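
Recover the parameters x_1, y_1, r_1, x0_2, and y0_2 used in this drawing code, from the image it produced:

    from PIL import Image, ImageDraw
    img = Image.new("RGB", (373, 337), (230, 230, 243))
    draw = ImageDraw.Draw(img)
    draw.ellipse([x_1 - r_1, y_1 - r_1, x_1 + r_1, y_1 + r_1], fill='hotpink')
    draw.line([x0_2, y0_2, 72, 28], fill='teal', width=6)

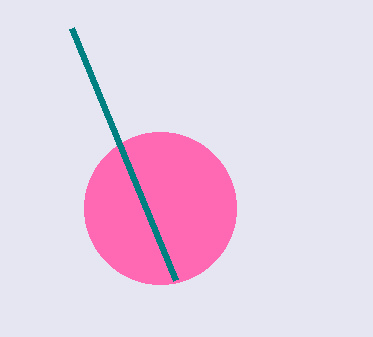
x_1 = 160
y_1 = 208
r_1 = 76
x0_2 = 176
y0_2 = 280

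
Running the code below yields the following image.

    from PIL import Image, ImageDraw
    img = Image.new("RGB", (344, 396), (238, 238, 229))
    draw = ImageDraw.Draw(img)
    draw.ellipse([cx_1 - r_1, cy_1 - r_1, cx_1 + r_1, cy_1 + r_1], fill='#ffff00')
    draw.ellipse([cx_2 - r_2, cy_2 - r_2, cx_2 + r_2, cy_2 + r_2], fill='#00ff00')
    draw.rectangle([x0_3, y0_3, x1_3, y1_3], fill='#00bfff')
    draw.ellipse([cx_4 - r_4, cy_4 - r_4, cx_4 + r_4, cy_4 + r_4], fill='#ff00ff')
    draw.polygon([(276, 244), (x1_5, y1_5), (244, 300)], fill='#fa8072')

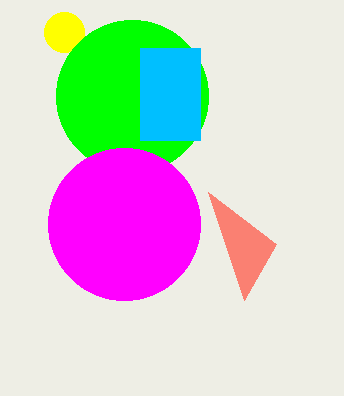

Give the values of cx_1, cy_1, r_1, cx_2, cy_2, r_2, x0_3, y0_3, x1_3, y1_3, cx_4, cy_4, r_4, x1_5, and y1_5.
cx_1 = 64
cy_1 = 32
r_1 = 20
cx_2 = 132
cy_2 = 96
r_2 = 76
x0_3 = 140
y0_3 = 48
x1_3 = 200
y1_3 = 140
cx_4 = 124
cy_4 = 224
r_4 = 76
x1_5 = 208
y1_5 = 192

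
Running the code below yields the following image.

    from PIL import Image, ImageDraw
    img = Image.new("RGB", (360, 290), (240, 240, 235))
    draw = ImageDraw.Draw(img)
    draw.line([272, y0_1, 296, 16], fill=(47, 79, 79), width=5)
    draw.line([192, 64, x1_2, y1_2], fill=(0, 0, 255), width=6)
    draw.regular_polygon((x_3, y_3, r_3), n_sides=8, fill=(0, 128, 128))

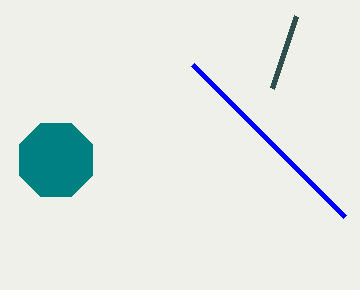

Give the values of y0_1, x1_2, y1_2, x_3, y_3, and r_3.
y0_1 = 88; x1_2 = 344; y1_2 = 216; x_3 = 56; y_3 = 160; r_3 = 40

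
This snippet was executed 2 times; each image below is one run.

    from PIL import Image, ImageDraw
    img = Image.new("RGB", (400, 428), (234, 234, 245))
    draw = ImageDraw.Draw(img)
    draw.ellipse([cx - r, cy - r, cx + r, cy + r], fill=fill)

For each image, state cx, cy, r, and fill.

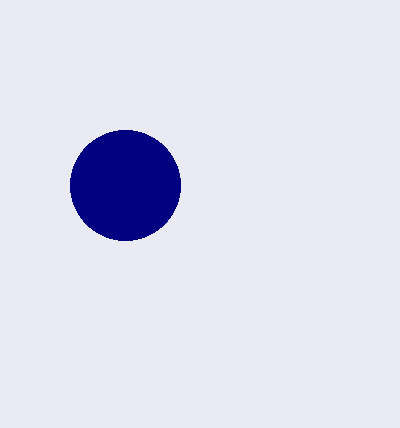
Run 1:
cx = 125; cy = 185; r = 55; fill = 'navy'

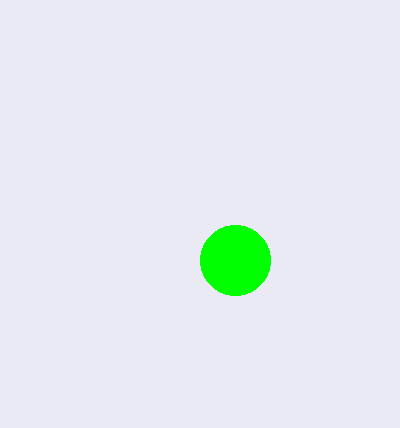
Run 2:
cx = 235, cy = 260, r = 35, fill = 'lime'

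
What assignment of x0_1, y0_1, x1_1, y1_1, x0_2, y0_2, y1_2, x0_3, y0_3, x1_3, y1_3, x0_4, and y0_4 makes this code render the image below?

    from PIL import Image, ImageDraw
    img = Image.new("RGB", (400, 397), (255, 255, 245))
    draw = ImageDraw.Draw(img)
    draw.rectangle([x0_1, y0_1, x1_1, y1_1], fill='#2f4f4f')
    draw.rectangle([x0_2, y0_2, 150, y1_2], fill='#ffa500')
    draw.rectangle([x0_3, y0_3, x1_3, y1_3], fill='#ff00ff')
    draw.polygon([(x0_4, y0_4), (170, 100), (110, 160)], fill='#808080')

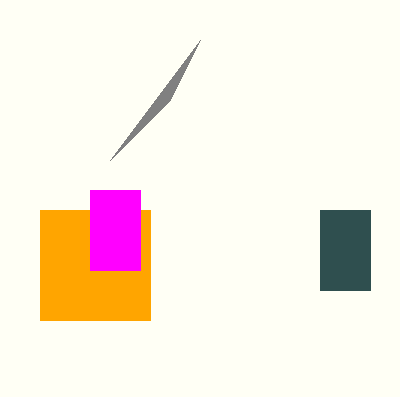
x0_1 = 320; y0_1 = 210; x1_1 = 370; y1_1 = 290; x0_2 = 40; y0_2 = 210; y1_2 = 320; x0_3 = 90; y0_3 = 190; x1_3 = 140; y1_3 = 270; x0_4 = 200; y0_4 = 40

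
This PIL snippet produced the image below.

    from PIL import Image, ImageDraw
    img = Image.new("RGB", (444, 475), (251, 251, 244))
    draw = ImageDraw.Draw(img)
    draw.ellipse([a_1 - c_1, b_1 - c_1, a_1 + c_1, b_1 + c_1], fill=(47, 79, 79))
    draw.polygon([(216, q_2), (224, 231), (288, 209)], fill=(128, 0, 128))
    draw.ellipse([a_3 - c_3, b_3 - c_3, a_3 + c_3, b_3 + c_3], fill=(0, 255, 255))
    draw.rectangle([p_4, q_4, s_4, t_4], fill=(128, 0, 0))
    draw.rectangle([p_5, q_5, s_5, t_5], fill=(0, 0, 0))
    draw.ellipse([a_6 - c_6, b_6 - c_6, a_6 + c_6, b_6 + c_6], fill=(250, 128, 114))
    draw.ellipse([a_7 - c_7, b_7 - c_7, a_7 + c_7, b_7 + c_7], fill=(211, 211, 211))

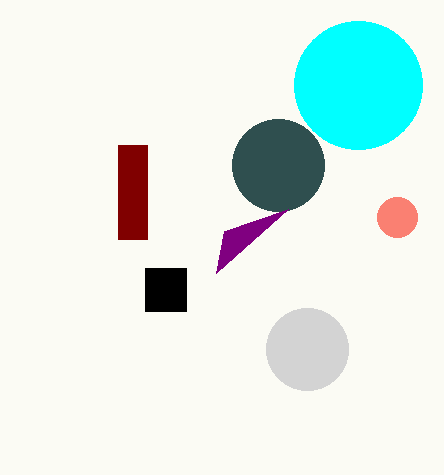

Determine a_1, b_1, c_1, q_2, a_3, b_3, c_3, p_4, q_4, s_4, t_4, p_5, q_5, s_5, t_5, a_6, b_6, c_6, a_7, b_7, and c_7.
a_1 = 278; b_1 = 165; c_1 = 46; q_2 = 273; a_3 = 358; b_3 = 85; c_3 = 64; p_4 = 118; q_4 = 145; s_4 = 147; t_4 = 239; p_5 = 145; q_5 = 268; s_5 = 186; t_5 = 311; a_6 = 397; b_6 = 217; c_6 = 20; a_7 = 307; b_7 = 349; c_7 = 41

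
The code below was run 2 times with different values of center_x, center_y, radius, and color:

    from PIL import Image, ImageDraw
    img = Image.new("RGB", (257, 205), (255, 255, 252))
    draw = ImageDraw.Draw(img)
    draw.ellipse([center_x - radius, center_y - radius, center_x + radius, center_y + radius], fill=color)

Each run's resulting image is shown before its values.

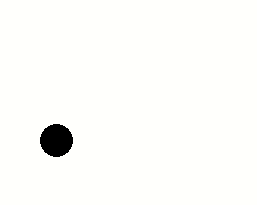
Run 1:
center_x = 56
center_y = 140
radius = 16
color = 'black'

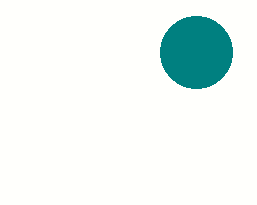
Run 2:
center_x = 196; center_y = 52; radius = 36; color = 'teal'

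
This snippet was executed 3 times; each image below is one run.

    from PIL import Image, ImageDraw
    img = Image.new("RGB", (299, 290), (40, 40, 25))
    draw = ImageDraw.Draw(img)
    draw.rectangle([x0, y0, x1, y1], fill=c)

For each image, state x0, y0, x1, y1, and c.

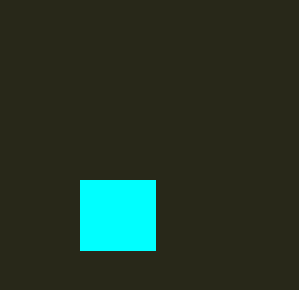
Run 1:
x0 = 80; y0 = 180; x1 = 155; y1 = 250; c = 'cyan'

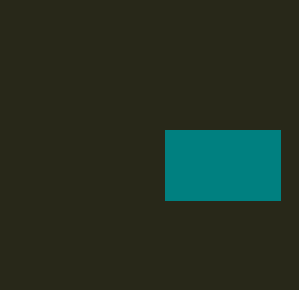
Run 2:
x0 = 165
y0 = 130
x1 = 280
y1 = 200
c = 'teal'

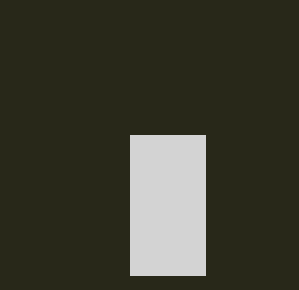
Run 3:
x0 = 130
y0 = 135
x1 = 205
y1 = 275
c = 'lightgray'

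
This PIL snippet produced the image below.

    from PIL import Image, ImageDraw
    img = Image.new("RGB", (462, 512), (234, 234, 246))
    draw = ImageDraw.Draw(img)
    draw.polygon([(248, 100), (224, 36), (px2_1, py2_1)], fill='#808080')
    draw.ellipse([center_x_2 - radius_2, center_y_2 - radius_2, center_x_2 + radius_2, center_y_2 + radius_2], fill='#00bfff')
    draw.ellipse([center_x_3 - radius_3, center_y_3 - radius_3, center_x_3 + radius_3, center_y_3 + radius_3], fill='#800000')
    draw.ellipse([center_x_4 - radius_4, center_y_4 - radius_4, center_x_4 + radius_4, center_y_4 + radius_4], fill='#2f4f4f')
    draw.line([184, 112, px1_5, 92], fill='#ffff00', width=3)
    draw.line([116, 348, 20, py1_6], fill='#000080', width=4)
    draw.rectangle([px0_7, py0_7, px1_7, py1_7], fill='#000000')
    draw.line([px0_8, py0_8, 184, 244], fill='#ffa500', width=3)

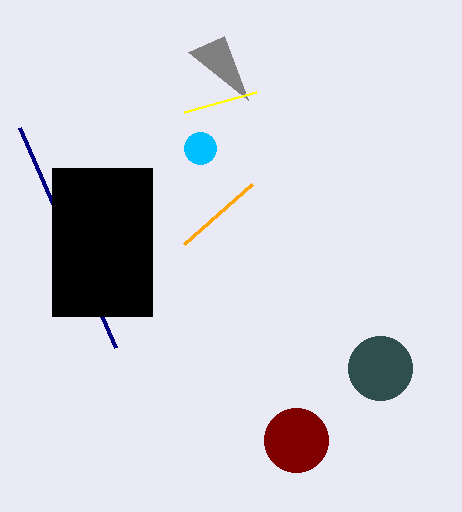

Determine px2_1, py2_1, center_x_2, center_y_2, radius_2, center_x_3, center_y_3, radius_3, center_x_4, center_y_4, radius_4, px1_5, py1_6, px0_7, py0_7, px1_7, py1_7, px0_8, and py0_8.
px2_1 = 188; py2_1 = 52; center_x_2 = 200; center_y_2 = 148; radius_2 = 16; center_x_3 = 296; center_y_3 = 440; radius_3 = 32; center_x_4 = 380; center_y_4 = 368; radius_4 = 32; px1_5 = 256; py1_6 = 128; px0_7 = 52; py0_7 = 168; px1_7 = 152; py1_7 = 316; px0_8 = 252; py0_8 = 184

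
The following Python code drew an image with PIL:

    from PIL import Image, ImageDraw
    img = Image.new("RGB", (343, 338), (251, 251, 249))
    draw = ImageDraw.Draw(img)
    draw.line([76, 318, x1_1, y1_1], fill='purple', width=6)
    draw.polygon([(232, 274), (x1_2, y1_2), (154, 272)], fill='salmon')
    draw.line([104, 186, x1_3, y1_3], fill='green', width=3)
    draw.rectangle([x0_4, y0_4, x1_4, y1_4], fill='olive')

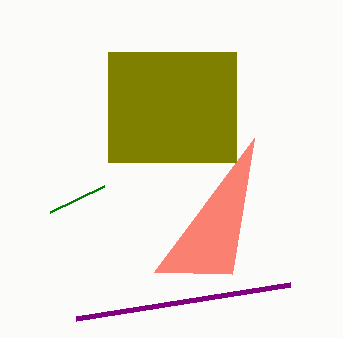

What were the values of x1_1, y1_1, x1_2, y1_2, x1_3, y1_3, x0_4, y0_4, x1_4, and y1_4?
x1_1 = 290
y1_1 = 284
x1_2 = 254
y1_2 = 138
x1_3 = 50
y1_3 = 212
x0_4 = 108
y0_4 = 52
x1_4 = 236
y1_4 = 162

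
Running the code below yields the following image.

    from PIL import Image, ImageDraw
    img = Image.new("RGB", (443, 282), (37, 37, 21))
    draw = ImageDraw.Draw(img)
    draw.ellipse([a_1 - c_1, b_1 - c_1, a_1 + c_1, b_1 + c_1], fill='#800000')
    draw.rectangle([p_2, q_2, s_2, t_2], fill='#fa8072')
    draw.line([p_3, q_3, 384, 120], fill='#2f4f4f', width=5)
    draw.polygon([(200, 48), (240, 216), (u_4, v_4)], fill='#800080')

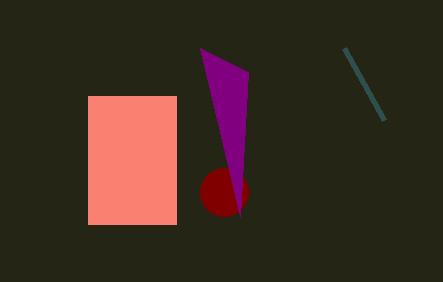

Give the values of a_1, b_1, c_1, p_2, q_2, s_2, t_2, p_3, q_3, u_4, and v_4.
a_1 = 224; b_1 = 192; c_1 = 24; p_2 = 88; q_2 = 96; s_2 = 176; t_2 = 224; p_3 = 344; q_3 = 48; u_4 = 248; v_4 = 72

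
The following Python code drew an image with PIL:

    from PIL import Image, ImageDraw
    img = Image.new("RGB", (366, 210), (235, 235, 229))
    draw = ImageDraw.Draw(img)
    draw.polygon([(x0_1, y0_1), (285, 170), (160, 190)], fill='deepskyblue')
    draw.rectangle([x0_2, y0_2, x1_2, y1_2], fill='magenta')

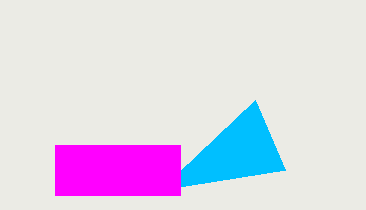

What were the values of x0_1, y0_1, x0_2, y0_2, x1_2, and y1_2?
x0_1 = 255; y0_1 = 100; x0_2 = 55; y0_2 = 145; x1_2 = 180; y1_2 = 195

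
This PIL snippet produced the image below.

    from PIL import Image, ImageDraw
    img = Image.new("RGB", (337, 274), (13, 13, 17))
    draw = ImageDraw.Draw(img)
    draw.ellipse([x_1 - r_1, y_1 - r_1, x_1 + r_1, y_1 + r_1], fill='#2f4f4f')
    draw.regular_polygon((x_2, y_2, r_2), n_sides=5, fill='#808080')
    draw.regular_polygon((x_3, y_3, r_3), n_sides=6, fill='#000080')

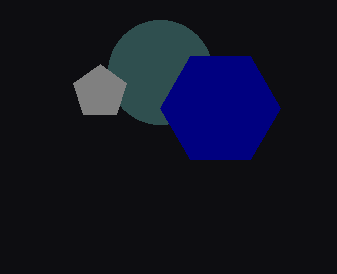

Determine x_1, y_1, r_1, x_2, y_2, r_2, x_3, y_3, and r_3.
x_1 = 160
y_1 = 72
r_1 = 52
x_2 = 100
y_2 = 92
r_2 = 28
x_3 = 220
y_3 = 108
r_3 = 60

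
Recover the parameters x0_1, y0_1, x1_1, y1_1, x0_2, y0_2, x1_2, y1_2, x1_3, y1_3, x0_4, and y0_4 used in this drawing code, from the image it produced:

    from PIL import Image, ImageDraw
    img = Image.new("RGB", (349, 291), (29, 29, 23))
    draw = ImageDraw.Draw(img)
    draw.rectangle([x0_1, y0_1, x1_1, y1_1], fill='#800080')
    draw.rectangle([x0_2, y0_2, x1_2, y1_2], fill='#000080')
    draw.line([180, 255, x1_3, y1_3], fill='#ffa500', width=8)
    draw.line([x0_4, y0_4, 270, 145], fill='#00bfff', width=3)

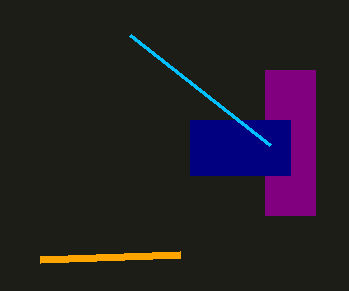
x0_1 = 265
y0_1 = 70
x1_1 = 315
y1_1 = 215
x0_2 = 190
y0_2 = 120
x1_2 = 290
y1_2 = 175
x1_3 = 40
y1_3 = 260
x0_4 = 130
y0_4 = 35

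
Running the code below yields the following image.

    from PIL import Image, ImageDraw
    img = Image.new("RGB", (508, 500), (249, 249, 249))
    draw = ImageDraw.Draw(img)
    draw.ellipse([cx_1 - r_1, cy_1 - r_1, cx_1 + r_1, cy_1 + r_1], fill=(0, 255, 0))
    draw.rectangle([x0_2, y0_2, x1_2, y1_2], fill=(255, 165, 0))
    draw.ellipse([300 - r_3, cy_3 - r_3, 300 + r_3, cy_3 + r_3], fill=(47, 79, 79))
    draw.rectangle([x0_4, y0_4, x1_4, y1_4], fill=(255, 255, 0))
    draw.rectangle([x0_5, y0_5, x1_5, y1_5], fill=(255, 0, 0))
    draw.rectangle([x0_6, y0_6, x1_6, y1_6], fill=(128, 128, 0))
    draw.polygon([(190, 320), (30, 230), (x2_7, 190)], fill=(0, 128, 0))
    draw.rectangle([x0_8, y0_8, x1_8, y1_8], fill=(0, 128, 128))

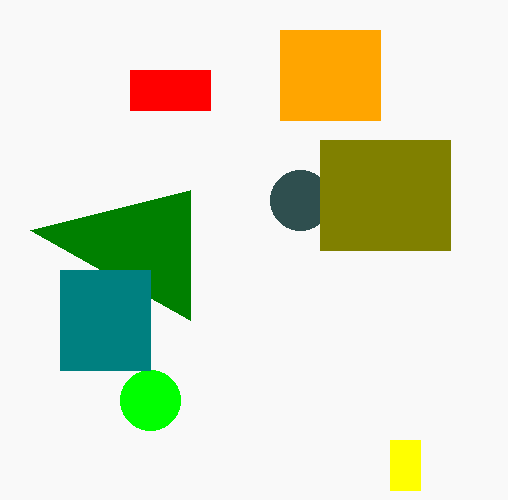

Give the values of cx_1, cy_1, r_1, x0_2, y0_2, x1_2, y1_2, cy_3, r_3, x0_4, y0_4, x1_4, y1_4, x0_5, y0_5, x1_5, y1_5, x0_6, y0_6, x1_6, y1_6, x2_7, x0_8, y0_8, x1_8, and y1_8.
cx_1 = 150; cy_1 = 400; r_1 = 30; x0_2 = 280; y0_2 = 30; x1_2 = 380; y1_2 = 120; cy_3 = 200; r_3 = 30; x0_4 = 390; y0_4 = 440; x1_4 = 420; y1_4 = 490; x0_5 = 130; y0_5 = 70; x1_5 = 210; y1_5 = 110; x0_6 = 320; y0_6 = 140; x1_6 = 450; y1_6 = 250; x2_7 = 190; x0_8 = 60; y0_8 = 270; x1_8 = 150; y1_8 = 370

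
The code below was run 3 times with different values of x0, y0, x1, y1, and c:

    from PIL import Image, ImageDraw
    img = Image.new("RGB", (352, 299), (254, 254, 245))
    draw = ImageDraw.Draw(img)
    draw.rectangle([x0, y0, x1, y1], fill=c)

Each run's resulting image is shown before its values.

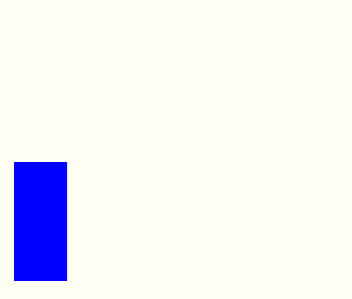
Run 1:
x0 = 14; y0 = 162; x1 = 66; y1 = 280; c = 'blue'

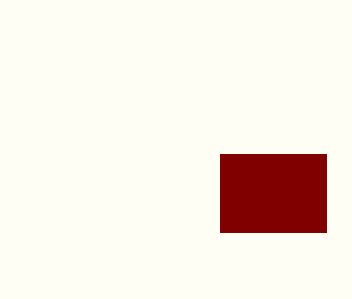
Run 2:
x0 = 220
y0 = 154
x1 = 326
y1 = 232
c = 'maroon'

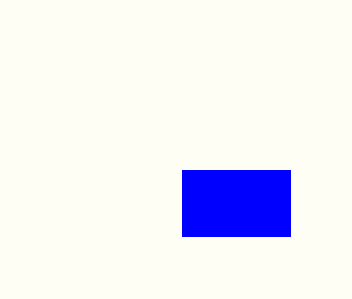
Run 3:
x0 = 182
y0 = 170
x1 = 290
y1 = 236
c = 'blue'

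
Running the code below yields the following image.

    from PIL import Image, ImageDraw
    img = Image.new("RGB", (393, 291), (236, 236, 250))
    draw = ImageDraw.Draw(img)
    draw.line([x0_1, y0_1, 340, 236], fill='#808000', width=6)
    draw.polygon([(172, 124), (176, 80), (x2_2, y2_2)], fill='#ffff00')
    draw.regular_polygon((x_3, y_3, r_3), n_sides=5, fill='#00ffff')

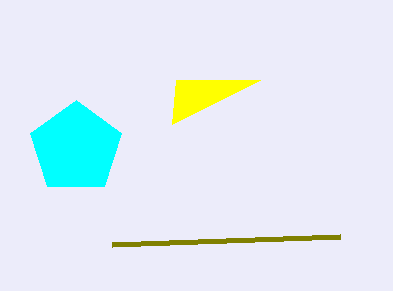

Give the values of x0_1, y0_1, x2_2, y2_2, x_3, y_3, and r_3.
x0_1 = 112; y0_1 = 244; x2_2 = 260; y2_2 = 80; x_3 = 76; y_3 = 148; r_3 = 48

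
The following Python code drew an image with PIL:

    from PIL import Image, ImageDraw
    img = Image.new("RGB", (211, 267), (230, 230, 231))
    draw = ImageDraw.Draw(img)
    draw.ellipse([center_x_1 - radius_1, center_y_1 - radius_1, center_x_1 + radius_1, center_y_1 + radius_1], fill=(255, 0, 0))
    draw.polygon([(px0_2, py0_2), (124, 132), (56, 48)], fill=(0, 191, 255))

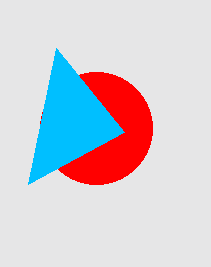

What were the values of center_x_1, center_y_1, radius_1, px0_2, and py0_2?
center_x_1 = 96, center_y_1 = 128, radius_1 = 56, px0_2 = 28, py0_2 = 184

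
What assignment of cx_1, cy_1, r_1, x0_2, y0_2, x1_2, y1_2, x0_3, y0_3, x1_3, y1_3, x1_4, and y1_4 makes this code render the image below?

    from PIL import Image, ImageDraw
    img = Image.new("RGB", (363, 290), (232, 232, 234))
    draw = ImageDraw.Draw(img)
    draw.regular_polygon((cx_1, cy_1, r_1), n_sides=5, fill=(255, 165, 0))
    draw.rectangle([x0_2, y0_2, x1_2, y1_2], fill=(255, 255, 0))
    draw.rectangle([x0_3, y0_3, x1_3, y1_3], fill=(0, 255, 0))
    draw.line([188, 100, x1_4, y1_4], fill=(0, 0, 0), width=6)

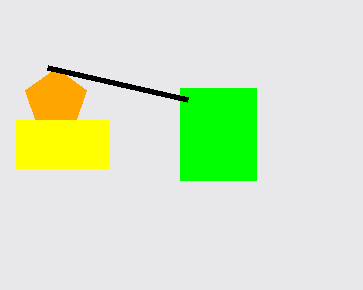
cx_1 = 56; cy_1 = 100; r_1 = 32; x0_2 = 16; y0_2 = 120; x1_2 = 108; y1_2 = 168; x0_3 = 180; y0_3 = 88; x1_3 = 256; y1_3 = 180; x1_4 = 48; y1_4 = 68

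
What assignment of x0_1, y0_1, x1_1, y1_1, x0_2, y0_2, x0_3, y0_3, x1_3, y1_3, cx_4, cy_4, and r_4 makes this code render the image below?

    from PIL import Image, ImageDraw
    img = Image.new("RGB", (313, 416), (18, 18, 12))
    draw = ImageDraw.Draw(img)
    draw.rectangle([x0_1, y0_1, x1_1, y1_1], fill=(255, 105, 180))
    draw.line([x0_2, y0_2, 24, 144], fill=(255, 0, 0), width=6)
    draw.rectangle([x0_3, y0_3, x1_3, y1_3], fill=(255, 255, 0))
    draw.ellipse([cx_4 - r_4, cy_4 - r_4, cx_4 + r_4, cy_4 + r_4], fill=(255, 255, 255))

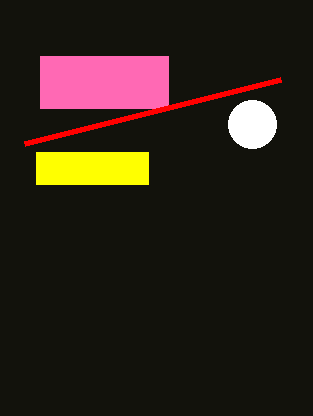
x0_1 = 40; y0_1 = 56; x1_1 = 168; y1_1 = 108; x0_2 = 280; y0_2 = 80; x0_3 = 36; y0_3 = 152; x1_3 = 148; y1_3 = 184; cx_4 = 252; cy_4 = 124; r_4 = 24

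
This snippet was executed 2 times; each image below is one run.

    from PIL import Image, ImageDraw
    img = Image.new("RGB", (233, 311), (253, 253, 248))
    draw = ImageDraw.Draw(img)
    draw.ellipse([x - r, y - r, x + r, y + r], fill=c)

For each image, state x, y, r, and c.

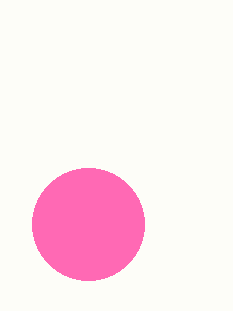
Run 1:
x = 88, y = 224, r = 56, c = 'hotpink'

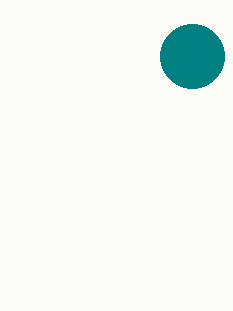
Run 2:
x = 192, y = 56, r = 32, c = 'teal'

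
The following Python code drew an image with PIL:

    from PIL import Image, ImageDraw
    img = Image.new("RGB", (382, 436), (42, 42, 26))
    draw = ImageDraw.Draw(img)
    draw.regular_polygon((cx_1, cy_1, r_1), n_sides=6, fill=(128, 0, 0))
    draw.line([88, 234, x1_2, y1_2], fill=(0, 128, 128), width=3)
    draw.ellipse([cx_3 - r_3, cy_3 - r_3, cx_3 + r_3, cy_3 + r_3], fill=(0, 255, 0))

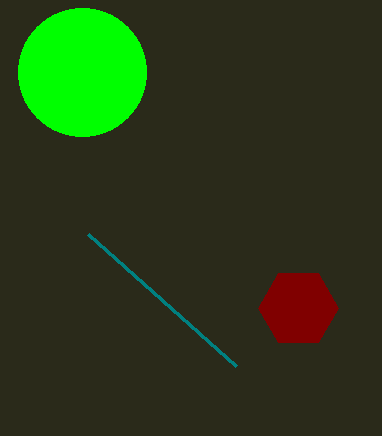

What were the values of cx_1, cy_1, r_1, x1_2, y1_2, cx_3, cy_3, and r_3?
cx_1 = 298; cy_1 = 308; r_1 = 40; x1_2 = 236; y1_2 = 366; cx_3 = 82; cy_3 = 72; r_3 = 64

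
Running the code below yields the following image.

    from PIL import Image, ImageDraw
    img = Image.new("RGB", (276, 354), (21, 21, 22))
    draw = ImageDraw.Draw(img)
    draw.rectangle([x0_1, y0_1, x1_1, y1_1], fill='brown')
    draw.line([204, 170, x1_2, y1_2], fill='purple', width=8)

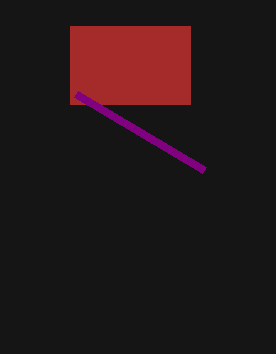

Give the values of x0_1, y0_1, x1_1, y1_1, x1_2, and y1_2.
x0_1 = 70
y0_1 = 26
x1_1 = 190
y1_1 = 104
x1_2 = 76
y1_2 = 94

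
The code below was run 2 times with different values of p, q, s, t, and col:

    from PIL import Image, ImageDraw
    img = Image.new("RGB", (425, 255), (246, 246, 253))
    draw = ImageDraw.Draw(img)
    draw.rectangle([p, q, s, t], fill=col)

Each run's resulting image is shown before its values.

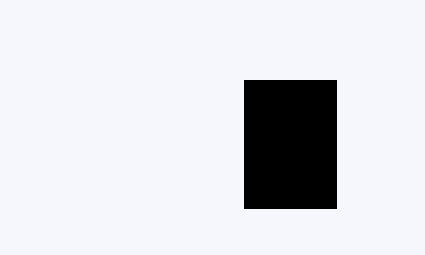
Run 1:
p = 244; q = 80; s = 336; t = 208; col = 'black'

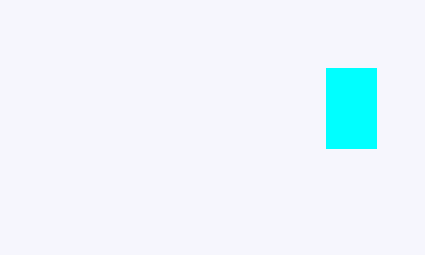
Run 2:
p = 326; q = 68; s = 376; t = 148; col = 'cyan'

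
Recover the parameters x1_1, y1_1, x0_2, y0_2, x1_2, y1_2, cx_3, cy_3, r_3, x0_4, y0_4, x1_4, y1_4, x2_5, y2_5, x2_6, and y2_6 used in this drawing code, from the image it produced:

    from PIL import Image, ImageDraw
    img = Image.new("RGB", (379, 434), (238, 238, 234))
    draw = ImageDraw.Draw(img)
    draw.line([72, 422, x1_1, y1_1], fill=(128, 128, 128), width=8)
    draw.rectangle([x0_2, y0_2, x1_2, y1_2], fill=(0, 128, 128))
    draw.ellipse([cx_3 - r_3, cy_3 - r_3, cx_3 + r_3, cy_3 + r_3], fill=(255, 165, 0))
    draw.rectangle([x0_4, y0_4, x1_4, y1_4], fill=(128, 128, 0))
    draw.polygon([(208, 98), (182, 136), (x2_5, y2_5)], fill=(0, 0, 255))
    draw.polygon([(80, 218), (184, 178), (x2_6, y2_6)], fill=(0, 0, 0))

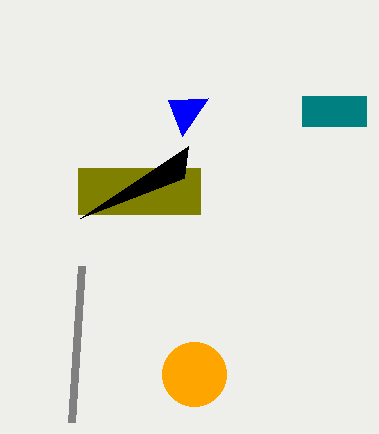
x1_1 = 82
y1_1 = 266
x0_2 = 302
y0_2 = 96
x1_2 = 366
y1_2 = 126
cx_3 = 194
cy_3 = 374
r_3 = 32
x0_4 = 78
y0_4 = 168
x1_4 = 200
y1_4 = 214
x2_5 = 168
y2_5 = 100
x2_6 = 188
y2_6 = 146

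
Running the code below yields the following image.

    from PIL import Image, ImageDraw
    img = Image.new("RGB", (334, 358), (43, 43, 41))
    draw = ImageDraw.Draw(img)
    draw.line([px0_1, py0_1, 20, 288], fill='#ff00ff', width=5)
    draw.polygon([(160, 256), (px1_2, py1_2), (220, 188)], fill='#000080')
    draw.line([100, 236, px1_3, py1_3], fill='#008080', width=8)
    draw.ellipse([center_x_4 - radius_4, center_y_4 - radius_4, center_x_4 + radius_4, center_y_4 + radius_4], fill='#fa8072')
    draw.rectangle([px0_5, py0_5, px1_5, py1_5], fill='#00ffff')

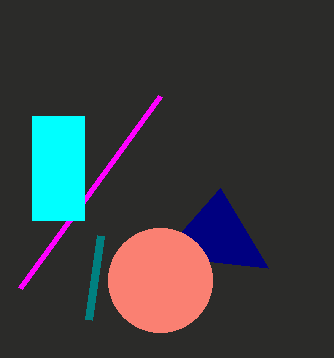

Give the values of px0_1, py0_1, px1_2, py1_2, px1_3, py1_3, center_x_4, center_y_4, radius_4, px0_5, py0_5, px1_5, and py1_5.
px0_1 = 160; py0_1 = 96; px1_2 = 268; py1_2 = 268; px1_3 = 88; py1_3 = 320; center_x_4 = 160; center_y_4 = 280; radius_4 = 52; px0_5 = 32; py0_5 = 116; px1_5 = 84; py1_5 = 220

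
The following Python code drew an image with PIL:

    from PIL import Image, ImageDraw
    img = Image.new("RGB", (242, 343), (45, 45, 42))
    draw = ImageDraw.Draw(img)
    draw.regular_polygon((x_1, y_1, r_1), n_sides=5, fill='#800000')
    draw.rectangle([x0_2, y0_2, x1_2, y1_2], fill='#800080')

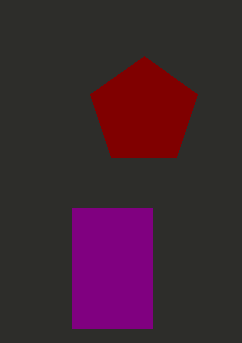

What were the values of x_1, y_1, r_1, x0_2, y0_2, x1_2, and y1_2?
x_1 = 144, y_1 = 112, r_1 = 56, x0_2 = 72, y0_2 = 208, x1_2 = 152, y1_2 = 328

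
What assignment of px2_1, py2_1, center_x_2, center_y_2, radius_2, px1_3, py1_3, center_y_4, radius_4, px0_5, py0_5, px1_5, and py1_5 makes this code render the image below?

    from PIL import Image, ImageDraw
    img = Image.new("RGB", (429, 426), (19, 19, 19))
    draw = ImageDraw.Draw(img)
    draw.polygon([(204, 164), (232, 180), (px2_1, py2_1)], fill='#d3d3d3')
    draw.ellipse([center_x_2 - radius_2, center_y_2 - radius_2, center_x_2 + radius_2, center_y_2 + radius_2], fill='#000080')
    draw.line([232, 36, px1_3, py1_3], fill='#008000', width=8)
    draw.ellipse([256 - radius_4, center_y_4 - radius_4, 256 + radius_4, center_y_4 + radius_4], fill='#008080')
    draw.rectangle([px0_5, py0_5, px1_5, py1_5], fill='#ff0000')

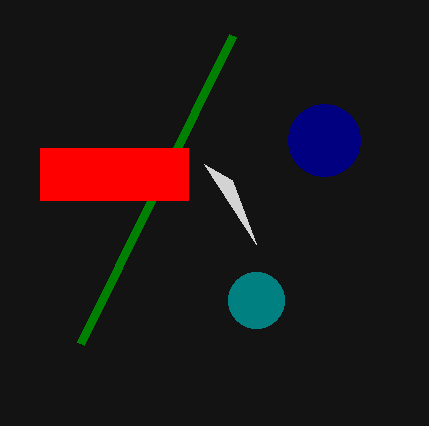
px2_1 = 256
py2_1 = 244
center_x_2 = 324
center_y_2 = 140
radius_2 = 36
px1_3 = 80
py1_3 = 344
center_y_4 = 300
radius_4 = 28
px0_5 = 40
py0_5 = 148
px1_5 = 188
py1_5 = 200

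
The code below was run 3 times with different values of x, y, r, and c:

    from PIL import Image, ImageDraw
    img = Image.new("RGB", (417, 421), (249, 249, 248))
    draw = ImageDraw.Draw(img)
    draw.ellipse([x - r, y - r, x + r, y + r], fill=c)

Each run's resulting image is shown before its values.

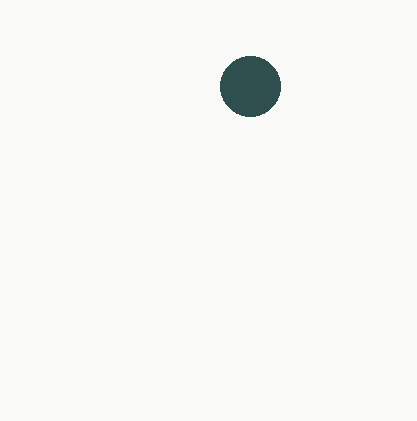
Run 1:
x = 250
y = 86
r = 30
c = 'darkslategray'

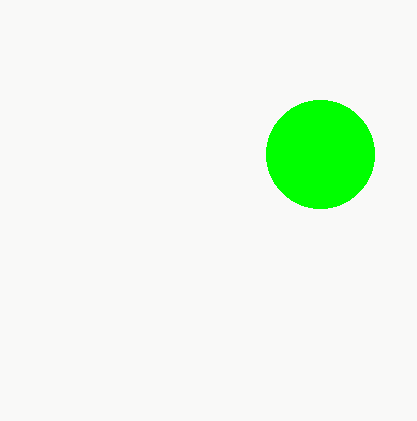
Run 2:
x = 320, y = 154, r = 54, c = 'lime'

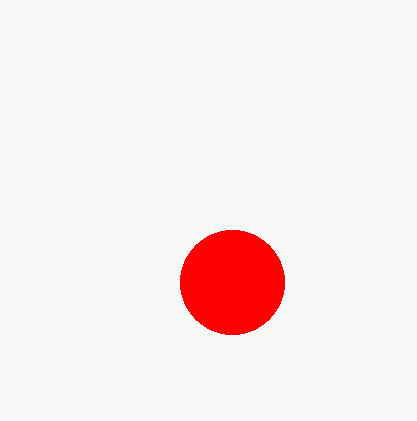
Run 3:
x = 232
y = 282
r = 52
c = 'red'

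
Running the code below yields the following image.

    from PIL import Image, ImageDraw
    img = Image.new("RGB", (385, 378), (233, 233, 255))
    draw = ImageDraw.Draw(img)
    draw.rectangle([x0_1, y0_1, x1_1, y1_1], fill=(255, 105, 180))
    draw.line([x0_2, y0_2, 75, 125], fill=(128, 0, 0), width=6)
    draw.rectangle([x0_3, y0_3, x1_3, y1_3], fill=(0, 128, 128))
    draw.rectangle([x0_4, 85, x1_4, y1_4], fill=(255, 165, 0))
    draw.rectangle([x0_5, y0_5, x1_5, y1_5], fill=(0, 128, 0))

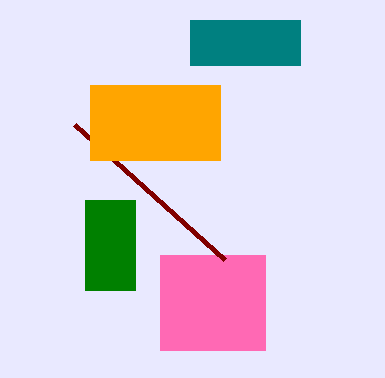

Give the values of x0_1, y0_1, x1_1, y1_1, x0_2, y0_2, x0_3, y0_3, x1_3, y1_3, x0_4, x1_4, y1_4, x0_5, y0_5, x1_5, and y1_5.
x0_1 = 160; y0_1 = 255; x1_1 = 265; y1_1 = 350; x0_2 = 225; y0_2 = 260; x0_3 = 190; y0_3 = 20; x1_3 = 300; y1_3 = 65; x0_4 = 90; x1_4 = 220; y1_4 = 160; x0_5 = 85; y0_5 = 200; x1_5 = 135; y1_5 = 290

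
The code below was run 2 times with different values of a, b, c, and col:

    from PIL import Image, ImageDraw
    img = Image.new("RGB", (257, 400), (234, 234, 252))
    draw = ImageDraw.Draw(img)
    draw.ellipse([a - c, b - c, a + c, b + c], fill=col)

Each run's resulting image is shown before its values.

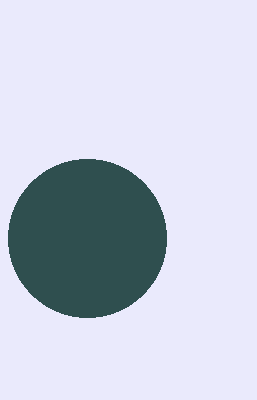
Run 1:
a = 87, b = 238, c = 79, col = 'darkslategray'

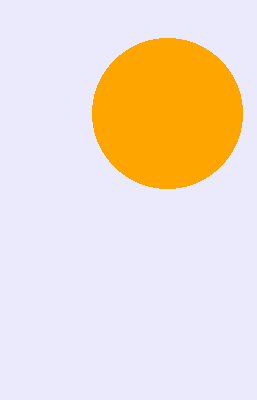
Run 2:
a = 167; b = 113; c = 75; col = 'orange'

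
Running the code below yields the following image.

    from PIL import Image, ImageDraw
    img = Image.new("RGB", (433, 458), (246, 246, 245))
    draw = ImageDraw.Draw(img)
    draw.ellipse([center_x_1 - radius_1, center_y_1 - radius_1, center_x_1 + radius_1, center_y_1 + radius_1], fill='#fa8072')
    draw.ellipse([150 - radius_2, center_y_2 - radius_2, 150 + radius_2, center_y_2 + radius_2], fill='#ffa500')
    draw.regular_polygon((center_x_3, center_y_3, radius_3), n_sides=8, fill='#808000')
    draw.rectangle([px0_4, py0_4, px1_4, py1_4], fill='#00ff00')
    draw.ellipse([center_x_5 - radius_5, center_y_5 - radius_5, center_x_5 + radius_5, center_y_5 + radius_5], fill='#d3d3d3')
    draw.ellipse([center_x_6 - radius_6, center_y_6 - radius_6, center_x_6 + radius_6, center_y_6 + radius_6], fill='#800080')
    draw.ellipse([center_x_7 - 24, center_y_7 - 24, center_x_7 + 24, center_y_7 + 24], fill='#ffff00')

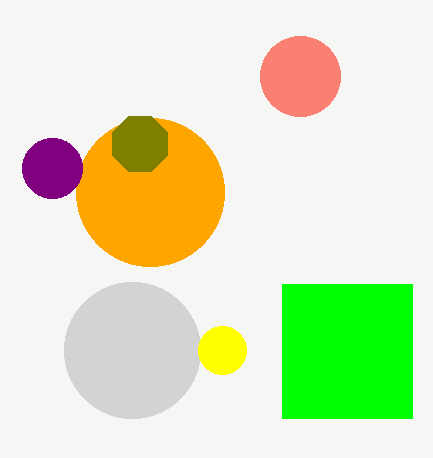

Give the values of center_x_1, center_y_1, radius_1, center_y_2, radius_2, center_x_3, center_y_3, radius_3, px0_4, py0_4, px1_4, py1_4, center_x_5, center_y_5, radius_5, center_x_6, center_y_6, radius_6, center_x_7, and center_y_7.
center_x_1 = 300; center_y_1 = 76; radius_1 = 40; center_y_2 = 192; radius_2 = 74; center_x_3 = 140; center_y_3 = 144; radius_3 = 30; px0_4 = 282; py0_4 = 284; px1_4 = 412; py1_4 = 418; center_x_5 = 132; center_y_5 = 350; radius_5 = 68; center_x_6 = 52; center_y_6 = 168; radius_6 = 30; center_x_7 = 222; center_y_7 = 350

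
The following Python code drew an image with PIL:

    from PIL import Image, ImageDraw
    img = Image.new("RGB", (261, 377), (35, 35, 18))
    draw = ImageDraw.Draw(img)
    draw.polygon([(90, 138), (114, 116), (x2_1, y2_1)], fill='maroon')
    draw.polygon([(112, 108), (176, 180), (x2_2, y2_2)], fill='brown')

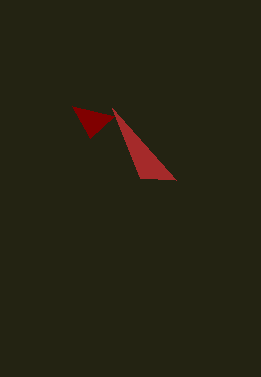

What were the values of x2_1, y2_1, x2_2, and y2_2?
x2_1 = 72
y2_1 = 106
x2_2 = 140
y2_2 = 178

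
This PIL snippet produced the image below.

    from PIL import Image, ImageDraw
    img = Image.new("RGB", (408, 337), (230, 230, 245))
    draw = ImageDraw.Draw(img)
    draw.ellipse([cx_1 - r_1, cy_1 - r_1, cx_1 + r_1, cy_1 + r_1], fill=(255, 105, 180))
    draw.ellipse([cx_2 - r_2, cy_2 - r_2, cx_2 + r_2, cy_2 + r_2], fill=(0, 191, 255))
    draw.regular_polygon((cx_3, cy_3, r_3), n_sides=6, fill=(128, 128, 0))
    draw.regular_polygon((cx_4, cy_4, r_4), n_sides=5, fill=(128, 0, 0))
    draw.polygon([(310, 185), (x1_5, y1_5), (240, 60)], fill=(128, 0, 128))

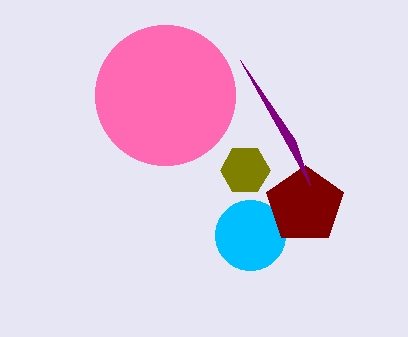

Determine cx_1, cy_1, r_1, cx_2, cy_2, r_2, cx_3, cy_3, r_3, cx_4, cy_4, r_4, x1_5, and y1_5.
cx_1 = 165; cy_1 = 95; r_1 = 70; cx_2 = 250; cy_2 = 235; r_2 = 35; cx_3 = 245; cy_3 = 170; r_3 = 25; cx_4 = 305; cy_4 = 205; r_4 = 40; x1_5 = 295; y1_5 = 140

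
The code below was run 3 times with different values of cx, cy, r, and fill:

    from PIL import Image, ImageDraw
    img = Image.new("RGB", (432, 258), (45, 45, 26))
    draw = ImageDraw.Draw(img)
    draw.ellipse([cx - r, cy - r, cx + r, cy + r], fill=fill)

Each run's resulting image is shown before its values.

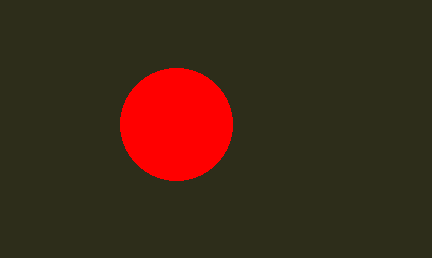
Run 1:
cx = 176
cy = 124
r = 56
fill = 'red'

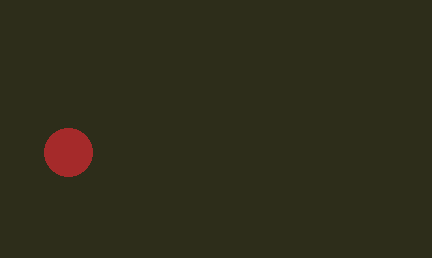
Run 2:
cx = 68
cy = 152
r = 24
fill = 'brown'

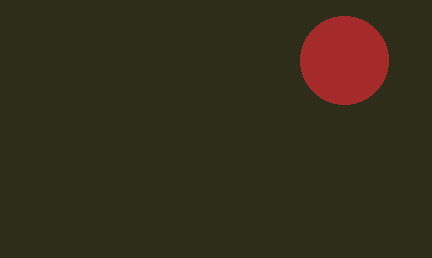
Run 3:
cx = 344, cy = 60, r = 44, fill = 'brown'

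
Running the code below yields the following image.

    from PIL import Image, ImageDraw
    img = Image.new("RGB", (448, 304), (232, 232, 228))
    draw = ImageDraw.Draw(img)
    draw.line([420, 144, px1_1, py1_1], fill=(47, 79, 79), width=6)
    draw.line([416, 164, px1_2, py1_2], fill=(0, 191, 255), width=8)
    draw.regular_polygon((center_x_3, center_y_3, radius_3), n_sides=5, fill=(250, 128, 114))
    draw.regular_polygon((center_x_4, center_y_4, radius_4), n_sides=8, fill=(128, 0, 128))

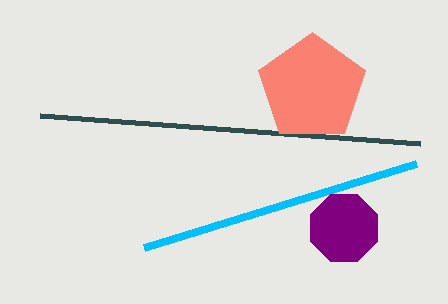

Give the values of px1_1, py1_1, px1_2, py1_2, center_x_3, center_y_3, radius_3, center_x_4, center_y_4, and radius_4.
px1_1 = 40, py1_1 = 116, px1_2 = 144, py1_2 = 248, center_x_3 = 312, center_y_3 = 88, radius_3 = 56, center_x_4 = 344, center_y_4 = 228, radius_4 = 36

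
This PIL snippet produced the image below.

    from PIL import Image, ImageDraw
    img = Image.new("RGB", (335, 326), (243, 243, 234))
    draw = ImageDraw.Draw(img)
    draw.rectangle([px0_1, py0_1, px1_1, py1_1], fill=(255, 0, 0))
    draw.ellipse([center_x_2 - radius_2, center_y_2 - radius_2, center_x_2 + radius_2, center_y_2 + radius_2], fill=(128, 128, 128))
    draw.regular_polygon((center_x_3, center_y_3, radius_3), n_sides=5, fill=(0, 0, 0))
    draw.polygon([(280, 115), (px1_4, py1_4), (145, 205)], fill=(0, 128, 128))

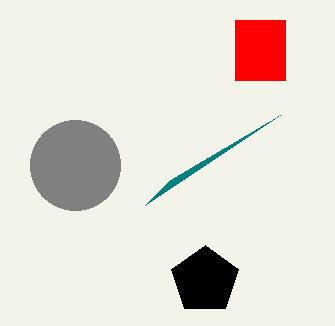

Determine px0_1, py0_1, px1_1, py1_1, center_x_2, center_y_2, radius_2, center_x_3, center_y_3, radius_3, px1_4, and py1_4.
px0_1 = 235; py0_1 = 20; px1_1 = 285; py1_1 = 80; center_x_2 = 75; center_y_2 = 165; radius_2 = 45; center_x_3 = 205; center_y_3 = 280; radius_3 = 35; px1_4 = 170; py1_4 = 180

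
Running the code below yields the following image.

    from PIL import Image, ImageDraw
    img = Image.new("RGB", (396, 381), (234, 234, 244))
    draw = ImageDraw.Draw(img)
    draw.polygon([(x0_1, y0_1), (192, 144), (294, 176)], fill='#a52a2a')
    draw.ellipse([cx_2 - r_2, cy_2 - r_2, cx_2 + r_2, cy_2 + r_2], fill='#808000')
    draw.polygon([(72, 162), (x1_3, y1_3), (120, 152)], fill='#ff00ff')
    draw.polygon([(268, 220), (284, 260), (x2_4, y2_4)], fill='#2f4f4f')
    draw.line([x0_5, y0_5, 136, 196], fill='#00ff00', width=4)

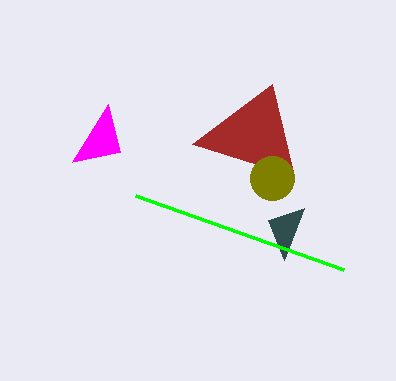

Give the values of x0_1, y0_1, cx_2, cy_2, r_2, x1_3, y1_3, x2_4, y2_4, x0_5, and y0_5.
x0_1 = 272
y0_1 = 84
cx_2 = 272
cy_2 = 178
r_2 = 22
x1_3 = 108
y1_3 = 104
x2_4 = 304
y2_4 = 208
x0_5 = 344
y0_5 = 270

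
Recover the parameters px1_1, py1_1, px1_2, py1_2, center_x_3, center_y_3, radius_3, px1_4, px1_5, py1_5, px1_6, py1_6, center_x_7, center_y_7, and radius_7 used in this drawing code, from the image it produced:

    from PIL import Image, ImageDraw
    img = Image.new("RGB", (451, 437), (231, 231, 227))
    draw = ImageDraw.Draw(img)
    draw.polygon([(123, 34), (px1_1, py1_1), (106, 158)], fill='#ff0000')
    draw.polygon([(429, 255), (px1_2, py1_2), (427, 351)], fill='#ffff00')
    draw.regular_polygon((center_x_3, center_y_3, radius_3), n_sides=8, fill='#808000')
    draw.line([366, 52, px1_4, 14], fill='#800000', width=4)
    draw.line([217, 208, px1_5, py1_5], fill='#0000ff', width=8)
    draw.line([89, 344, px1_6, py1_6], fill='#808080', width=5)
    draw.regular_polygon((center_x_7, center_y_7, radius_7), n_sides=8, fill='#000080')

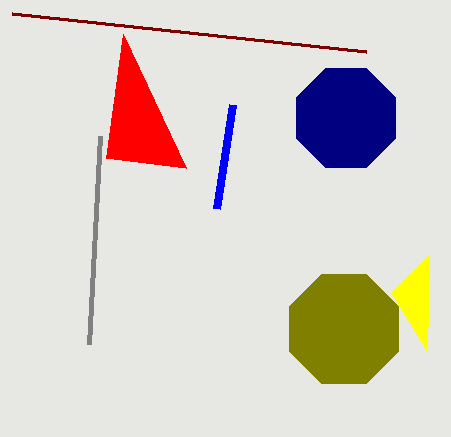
px1_1 = 186, py1_1 = 168, px1_2 = 391, py1_2 = 292, center_x_3 = 344, center_y_3 = 329, radius_3 = 59, px1_4 = 12, px1_5 = 233, py1_5 = 104, px1_6 = 100, py1_6 = 136, center_x_7 = 346, center_y_7 = 118, radius_7 = 54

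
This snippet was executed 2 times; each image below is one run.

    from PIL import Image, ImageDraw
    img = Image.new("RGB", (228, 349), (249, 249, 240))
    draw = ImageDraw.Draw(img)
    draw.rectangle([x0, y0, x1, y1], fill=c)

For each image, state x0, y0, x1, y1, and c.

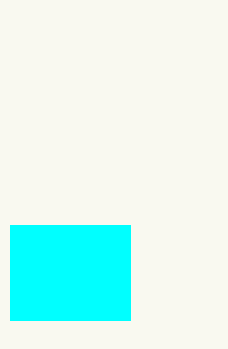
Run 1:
x0 = 10
y0 = 225
x1 = 130
y1 = 320
c = 'cyan'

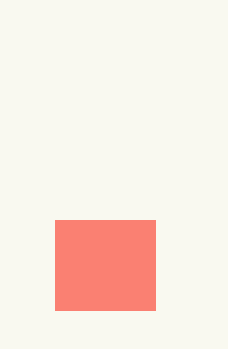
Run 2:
x0 = 55, y0 = 220, x1 = 155, y1 = 310, c = 'salmon'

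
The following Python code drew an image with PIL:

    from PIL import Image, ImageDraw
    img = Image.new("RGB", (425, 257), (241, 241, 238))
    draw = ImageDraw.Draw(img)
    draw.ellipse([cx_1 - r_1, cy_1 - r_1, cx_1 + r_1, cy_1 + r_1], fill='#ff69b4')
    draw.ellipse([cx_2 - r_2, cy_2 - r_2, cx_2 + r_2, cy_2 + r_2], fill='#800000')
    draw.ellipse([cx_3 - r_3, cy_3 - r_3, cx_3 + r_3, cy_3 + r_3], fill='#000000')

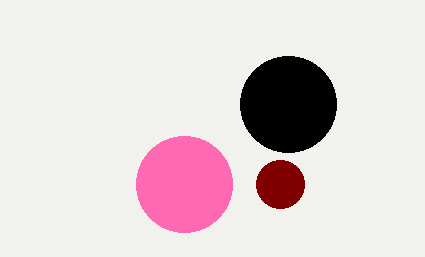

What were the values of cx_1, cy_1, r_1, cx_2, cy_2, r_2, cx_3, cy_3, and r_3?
cx_1 = 184
cy_1 = 184
r_1 = 48
cx_2 = 280
cy_2 = 184
r_2 = 24
cx_3 = 288
cy_3 = 104
r_3 = 48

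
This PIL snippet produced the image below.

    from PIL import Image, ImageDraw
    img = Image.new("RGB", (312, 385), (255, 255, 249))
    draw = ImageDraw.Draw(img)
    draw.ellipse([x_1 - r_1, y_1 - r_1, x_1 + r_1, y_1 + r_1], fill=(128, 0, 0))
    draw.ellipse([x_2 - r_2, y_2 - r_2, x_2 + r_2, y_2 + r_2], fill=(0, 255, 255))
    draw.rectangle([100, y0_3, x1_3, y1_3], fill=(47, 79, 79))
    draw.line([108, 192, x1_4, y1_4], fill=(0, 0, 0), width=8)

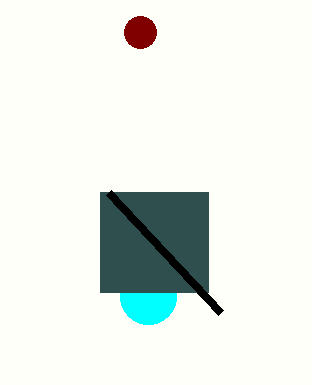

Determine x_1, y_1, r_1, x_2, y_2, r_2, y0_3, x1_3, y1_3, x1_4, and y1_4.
x_1 = 140; y_1 = 32; r_1 = 16; x_2 = 148; y_2 = 296; r_2 = 28; y0_3 = 192; x1_3 = 208; y1_3 = 292; x1_4 = 220; y1_4 = 312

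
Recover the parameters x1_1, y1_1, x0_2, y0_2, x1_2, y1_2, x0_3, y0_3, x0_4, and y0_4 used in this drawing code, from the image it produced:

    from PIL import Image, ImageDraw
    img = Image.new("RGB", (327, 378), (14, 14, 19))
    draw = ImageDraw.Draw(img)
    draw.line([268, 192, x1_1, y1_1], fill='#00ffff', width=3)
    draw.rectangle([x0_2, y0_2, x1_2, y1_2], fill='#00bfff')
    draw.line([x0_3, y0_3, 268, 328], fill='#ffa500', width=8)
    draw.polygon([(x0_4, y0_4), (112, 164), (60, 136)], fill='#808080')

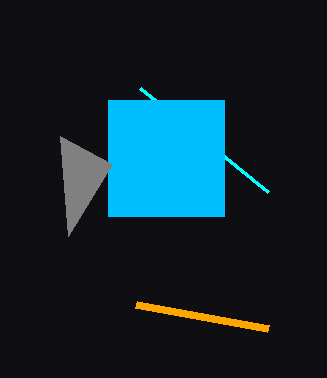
x1_1 = 140; y1_1 = 88; x0_2 = 108; y0_2 = 100; x1_2 = 224; y1_2 = 216; x0_3 = 136; y0_3 = 304; x0_4 = 68; y0_4 = 236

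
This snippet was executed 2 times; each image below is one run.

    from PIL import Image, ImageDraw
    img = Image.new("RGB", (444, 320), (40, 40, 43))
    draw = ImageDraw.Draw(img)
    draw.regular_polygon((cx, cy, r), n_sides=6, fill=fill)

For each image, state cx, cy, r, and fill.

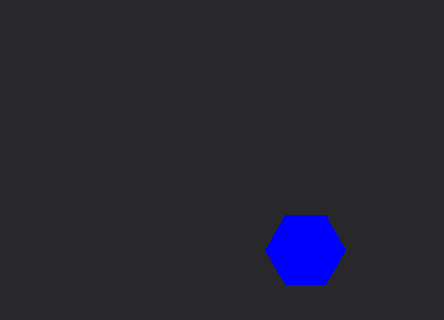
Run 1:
cx = 305, cy = 250, r = 40, fill = 'blue'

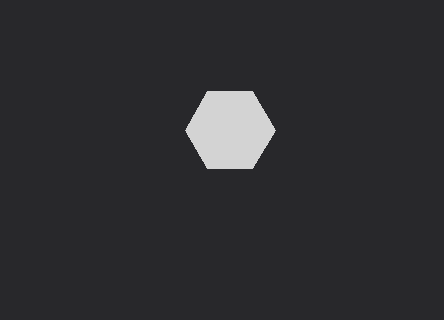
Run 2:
cx = 230
cy = 130
r = 45
fill = 'lightgray'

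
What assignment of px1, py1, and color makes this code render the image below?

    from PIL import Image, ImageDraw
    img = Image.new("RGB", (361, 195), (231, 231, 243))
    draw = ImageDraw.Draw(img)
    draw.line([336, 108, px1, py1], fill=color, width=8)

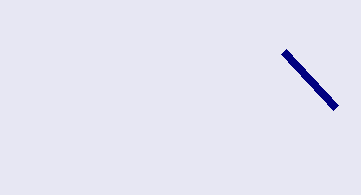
px1 = 284; py1 = 52; color = 'navy'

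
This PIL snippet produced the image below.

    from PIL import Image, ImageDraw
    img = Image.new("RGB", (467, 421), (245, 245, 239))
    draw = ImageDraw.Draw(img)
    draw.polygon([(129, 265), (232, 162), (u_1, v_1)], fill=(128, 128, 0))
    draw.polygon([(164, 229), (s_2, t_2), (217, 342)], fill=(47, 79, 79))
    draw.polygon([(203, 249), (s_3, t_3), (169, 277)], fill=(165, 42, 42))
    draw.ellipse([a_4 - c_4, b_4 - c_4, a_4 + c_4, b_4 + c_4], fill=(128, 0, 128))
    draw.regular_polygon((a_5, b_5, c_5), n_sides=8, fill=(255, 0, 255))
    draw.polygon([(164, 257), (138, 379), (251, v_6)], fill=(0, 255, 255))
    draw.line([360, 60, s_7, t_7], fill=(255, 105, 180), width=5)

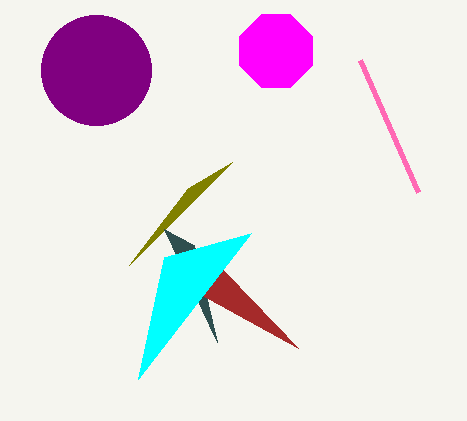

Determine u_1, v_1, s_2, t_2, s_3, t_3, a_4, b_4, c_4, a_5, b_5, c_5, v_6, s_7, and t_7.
u_1 = 188
v_1 = 188
s_2 = 194
t_2 = 245
s_3 = 298
t_3 = 348
a_4 = 96
b_4 = 70
c_4 = 55
a_5 = 276
b_5 = 51
c_5 = 39
v_6 = 233
s_7 = 418
t_7 = 192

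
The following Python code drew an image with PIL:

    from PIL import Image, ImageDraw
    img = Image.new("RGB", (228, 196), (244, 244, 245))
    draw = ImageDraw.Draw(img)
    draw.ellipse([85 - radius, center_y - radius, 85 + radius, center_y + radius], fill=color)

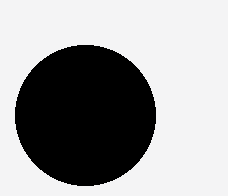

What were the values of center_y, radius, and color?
center_y = 115
radius = 70
color = 'black'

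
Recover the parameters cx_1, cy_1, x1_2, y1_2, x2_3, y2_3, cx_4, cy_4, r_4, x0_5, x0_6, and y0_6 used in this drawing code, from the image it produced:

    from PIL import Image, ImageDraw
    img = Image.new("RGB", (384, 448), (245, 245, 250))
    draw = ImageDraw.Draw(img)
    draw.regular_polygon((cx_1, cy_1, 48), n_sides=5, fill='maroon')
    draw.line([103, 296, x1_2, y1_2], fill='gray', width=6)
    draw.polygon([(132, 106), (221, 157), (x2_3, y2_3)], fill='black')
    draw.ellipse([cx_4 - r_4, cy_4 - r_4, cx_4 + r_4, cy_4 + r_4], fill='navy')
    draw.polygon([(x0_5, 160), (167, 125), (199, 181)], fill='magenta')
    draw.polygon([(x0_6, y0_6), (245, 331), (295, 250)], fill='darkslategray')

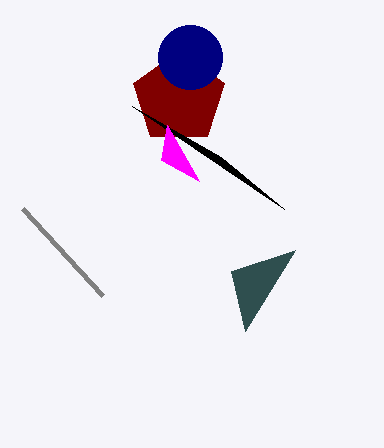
cx_1 = 179
cy_1 = 98
x1_2 = 23
y1_2 = 209
x2_3 = 284
y2_3 = 209
cx_4 = 190
cy_4 = 57
r_4 = 32
x0_5 = 161
x0_6 = 231
y0_6 = 271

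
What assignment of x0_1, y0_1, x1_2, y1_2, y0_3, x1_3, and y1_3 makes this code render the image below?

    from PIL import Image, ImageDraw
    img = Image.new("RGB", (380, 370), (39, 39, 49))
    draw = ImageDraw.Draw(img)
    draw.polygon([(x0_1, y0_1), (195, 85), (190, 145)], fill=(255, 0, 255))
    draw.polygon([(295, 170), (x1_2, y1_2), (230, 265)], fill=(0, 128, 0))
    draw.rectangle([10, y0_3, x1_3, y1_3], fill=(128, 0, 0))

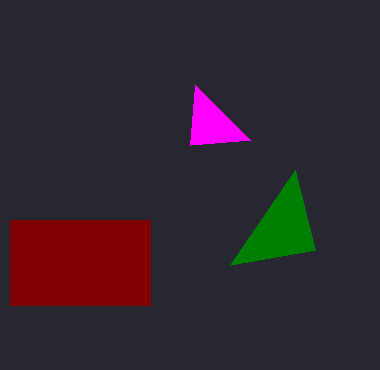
x0_1 = 250
y0_1 = 140
x1_2 = 315
y1_2 = 250
y0_3 = 220
x1_3 = 150
y1_3 = 305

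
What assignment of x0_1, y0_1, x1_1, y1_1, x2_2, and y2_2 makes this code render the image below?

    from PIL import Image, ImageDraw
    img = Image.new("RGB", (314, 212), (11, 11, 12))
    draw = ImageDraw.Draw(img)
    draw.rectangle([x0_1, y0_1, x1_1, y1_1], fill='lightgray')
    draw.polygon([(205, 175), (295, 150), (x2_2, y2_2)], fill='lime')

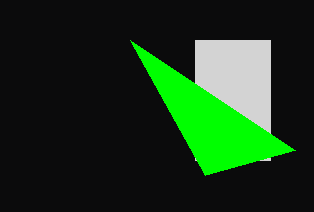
x0_1 = 195; y0_1 = 40; x1_1 = 270; y1_1 = 160; x2_2 = 130; y2_2 = 40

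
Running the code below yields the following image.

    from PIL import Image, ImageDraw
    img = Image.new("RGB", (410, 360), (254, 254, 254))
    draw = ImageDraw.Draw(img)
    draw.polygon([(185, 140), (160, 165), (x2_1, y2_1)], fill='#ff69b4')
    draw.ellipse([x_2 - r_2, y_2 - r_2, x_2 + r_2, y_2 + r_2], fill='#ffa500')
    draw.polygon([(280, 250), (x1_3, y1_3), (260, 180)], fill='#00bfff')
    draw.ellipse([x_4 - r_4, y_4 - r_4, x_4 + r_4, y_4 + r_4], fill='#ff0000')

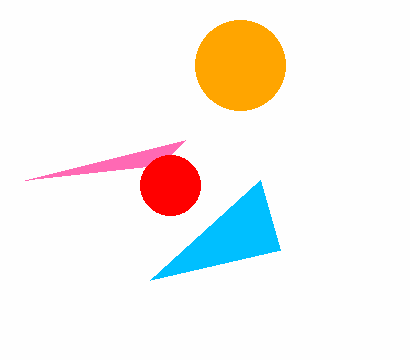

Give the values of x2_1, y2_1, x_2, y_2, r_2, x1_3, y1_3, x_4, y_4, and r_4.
x2_1 = 25; y2_1 = 180; x_2 = 240; y_2 = 65; r_2 = 45; x1_3 = 150; y1_3 = 280; x_4 = 170; y_4 = 185; r_4 = 30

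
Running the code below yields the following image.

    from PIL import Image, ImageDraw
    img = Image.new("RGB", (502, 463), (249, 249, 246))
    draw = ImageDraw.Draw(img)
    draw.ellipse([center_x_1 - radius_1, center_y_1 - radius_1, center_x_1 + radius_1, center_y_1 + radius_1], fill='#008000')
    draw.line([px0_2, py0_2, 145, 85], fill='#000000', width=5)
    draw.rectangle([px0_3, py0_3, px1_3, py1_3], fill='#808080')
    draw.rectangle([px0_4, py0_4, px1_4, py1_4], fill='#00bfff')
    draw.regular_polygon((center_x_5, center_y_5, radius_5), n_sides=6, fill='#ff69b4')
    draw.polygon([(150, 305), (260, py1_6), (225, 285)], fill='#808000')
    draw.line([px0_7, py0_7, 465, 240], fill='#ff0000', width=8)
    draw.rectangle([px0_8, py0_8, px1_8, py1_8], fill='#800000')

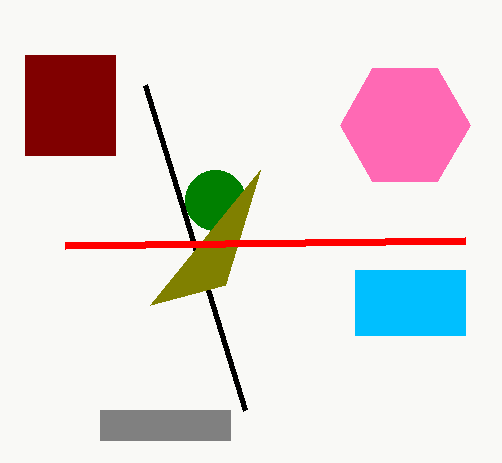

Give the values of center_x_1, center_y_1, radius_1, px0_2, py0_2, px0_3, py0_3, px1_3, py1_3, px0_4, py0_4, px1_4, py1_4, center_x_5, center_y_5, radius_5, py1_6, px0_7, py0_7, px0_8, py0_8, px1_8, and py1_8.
center_x_1 = 215; center_y_1 = 200; radius_1 = 30; px0_2 = 245; py0_2 = 410; px0_3 = 100; py0_3 = 410; px1_3 = 230; py1_3 = 440; px0_4 = 355; py0_4 = 270; px1_4 = 465; py1_4 = 335; center_x_5 = 405; center_y_5 = 125; radius_5 = 65; py1_6 = 170; px0_7 = 65; py0_7 = 245; px0_8 = 25; py0_8 = 55; px1_8 = 115; py1_8 = 155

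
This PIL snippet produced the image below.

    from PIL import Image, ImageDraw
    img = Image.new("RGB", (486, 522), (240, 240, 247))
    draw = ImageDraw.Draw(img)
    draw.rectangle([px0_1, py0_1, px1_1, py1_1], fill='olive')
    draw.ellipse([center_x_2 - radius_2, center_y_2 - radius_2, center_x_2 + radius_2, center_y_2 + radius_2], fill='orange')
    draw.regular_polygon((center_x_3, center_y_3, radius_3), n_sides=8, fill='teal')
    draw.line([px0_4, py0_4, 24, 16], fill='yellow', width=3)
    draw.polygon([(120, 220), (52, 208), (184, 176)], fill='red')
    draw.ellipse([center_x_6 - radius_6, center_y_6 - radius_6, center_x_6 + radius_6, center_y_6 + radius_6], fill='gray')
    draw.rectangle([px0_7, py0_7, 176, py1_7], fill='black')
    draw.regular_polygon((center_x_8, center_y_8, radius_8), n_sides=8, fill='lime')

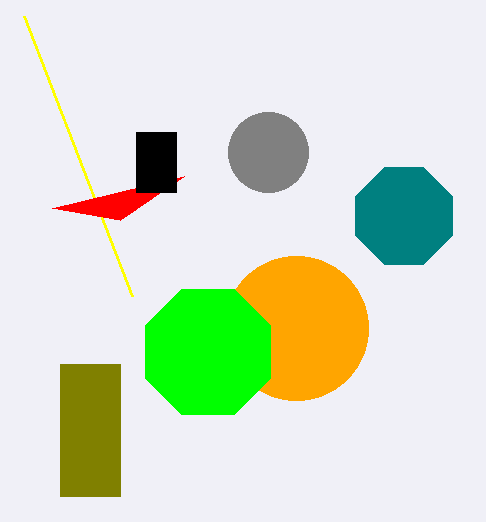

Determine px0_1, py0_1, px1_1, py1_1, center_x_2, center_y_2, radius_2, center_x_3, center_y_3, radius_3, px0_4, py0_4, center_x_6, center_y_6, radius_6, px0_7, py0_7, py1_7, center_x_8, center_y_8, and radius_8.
px0_1 = 60, py0_1 = 364, px1_1 = 120, py1_1 = 496, center_x_2 = 296, center_y_2 = 328, radius_2 = 72, center_x_3 = 404, center_y_3 = 216, radius_3 = 52, px0_4 = 132, py0_4 = 296, center_x_6 = 268, center_y_6 = 152, radius_6 = 40, px0_7 = 136, py0_7 = 132, py1_7 = 192, center_x_8 = 208, center_y_8 = 352, radius_8 = 68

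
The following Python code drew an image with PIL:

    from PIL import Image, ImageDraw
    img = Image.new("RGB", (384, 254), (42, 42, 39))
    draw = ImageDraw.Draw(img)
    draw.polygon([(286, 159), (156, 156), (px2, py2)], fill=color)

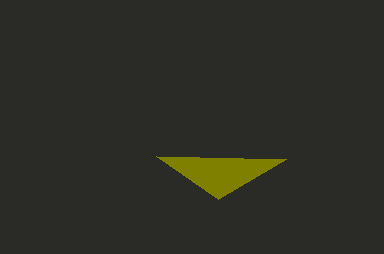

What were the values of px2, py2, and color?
px2 = 218, py2 = 199, color = 'olive'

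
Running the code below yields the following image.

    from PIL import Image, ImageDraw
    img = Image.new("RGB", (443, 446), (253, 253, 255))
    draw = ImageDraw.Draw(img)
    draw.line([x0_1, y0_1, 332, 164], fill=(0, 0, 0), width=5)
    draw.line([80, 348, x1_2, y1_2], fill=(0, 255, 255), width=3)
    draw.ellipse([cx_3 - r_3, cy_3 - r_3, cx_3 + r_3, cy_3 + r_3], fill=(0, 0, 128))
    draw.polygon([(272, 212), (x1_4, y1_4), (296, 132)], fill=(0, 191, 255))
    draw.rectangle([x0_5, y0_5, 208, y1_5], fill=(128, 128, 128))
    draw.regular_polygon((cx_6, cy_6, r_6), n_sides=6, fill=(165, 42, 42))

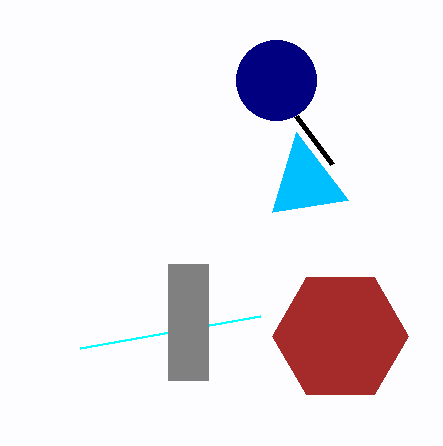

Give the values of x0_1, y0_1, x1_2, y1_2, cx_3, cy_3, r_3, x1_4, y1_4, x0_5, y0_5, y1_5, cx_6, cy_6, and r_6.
x0_1 = 296, y0_1 = 116, x1_2 = 260, y1_2 = 316, cx_3 = 276, cy_3 = 80, r_3 = 40, x1_4 = 348, y1_4 = 200, x0_5 = 168, y0_5 = 264, y1_5 = 380, cx_6 = 340, cy_6 = 336, r_6 = 68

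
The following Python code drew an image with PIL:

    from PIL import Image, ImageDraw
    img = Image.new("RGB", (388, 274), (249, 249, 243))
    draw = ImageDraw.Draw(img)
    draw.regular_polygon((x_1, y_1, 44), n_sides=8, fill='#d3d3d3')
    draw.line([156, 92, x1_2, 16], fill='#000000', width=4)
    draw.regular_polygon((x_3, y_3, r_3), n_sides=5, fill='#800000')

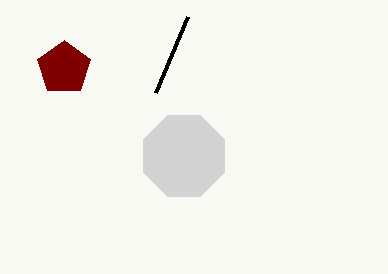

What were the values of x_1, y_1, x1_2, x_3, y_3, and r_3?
x_1 = 184
y_1 = 156
x1_2 = 188
x_3 = 64
y_3 = 68
r_3 = 28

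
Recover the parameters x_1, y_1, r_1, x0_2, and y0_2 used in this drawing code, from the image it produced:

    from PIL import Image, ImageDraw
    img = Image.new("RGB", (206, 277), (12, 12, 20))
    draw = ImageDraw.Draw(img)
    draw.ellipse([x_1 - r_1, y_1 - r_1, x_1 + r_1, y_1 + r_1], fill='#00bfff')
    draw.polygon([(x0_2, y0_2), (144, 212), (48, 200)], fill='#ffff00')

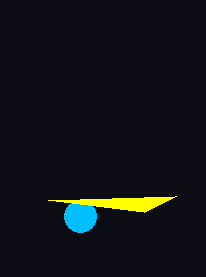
x_1 = 80, y_1 = 216, r_1 = 16, x0_2 = 176, y0_2 = 196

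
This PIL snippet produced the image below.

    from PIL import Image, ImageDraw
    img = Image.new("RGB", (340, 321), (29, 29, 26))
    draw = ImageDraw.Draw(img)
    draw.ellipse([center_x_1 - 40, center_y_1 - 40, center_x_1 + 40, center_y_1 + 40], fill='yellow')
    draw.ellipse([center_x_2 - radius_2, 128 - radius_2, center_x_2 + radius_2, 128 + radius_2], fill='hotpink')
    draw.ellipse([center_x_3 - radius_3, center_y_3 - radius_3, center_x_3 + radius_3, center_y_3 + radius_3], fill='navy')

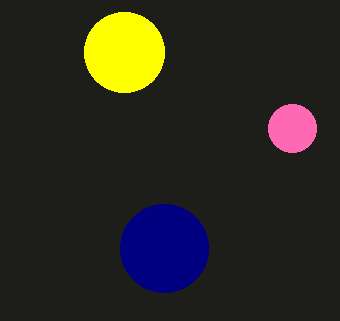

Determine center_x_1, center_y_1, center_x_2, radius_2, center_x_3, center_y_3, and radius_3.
center_x_1 = 124
center_y_1 = 52
center_x_2 = 292
radius_2 = 24
center_x_3 = 164
center_y_3 = 248
radius_3 = 44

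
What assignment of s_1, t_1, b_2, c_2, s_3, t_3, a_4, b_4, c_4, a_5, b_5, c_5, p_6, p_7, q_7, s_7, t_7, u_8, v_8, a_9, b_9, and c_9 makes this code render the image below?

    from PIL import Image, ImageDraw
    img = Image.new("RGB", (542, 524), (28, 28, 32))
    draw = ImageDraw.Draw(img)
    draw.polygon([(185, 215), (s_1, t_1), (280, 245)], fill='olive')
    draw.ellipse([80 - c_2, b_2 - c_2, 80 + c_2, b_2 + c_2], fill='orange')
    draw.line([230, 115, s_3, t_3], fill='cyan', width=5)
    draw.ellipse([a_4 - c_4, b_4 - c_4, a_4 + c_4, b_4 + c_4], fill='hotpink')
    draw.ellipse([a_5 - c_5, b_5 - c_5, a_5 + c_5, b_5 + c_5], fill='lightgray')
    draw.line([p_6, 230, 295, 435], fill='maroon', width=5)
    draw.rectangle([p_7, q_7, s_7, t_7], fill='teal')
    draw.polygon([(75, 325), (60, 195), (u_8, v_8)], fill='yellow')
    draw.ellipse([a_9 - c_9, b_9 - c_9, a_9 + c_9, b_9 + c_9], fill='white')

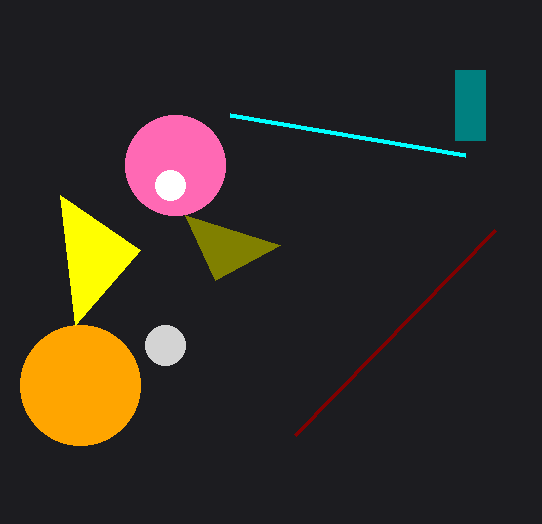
s_1 = 215, t_1 = 280, b_2 = 385, c_2 = 60, s_3 = 465, t_3 = 155, a_4 = 175, b_4 = 165, c_4 = 50, a_5 = 165, b_5 = 345, c_5 = 20, p_6 = 495, p_7 = 455, q_7 = 70, s_7 = 485, t_7 = 140, u_8 = 140, v_8 = 250, a_9 = 170, b_9 = 185, c_9 = 15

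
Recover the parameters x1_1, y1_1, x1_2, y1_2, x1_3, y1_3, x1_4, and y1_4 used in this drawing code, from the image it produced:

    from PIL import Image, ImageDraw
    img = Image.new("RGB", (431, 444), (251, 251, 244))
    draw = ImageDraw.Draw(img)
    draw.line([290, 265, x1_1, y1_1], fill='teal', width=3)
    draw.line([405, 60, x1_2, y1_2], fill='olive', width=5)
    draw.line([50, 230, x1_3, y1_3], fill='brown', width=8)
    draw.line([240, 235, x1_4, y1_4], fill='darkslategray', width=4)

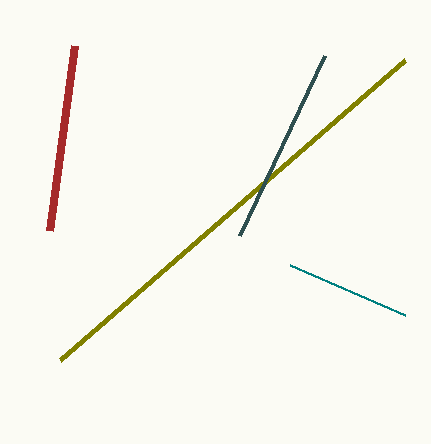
x1_1 = 405
y1_1 = 315
x1_2 = 60
y1_2 = 360
x1_3 = 75
y1_3 = 45
x1_4 = 325
y1_4 = 55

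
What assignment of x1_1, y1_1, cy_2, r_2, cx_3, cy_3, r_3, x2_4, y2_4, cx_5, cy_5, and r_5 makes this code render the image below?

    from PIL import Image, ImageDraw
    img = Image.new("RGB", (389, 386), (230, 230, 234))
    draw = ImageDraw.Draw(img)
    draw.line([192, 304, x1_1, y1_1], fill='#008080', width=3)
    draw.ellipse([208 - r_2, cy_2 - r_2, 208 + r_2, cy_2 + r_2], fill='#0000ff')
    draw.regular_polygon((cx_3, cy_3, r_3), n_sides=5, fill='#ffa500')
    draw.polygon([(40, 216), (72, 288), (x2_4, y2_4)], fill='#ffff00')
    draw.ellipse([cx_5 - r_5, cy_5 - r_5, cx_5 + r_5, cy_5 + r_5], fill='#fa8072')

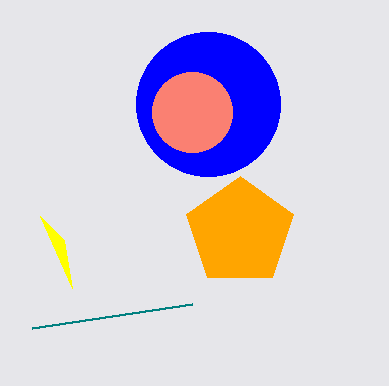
x1_1 = 32, y1_1 = 328, cy_2 = 104, r_2 = 72, cx_3 = 240, cy_3 = 232, r_3 = 56, x2_4 = 64, y2_4 = 240, cx_5 = 192, cy_5 = 112, r_5 = 40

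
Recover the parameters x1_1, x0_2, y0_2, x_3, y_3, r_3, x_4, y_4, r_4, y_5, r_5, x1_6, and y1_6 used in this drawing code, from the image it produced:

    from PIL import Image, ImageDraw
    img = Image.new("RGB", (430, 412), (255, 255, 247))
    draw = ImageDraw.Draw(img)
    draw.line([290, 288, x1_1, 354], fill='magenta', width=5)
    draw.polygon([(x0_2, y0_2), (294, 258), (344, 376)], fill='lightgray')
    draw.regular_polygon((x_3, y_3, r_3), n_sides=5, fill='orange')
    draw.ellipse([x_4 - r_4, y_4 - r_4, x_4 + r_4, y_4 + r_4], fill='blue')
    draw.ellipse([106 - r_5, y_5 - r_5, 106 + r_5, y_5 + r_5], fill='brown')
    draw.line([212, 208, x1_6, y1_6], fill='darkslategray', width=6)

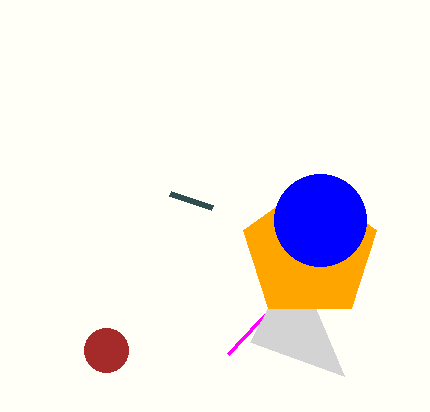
x1_1 = 228
x0_2 = 250
y0_2 = 342
x_3 = 310
y_3 = 252
r_3 = 70
x_4 = 320
y_4 = 220
r_4 = 46
y_5 = 350
r_5 = 22
x1_6 = 170
y1_6 = 194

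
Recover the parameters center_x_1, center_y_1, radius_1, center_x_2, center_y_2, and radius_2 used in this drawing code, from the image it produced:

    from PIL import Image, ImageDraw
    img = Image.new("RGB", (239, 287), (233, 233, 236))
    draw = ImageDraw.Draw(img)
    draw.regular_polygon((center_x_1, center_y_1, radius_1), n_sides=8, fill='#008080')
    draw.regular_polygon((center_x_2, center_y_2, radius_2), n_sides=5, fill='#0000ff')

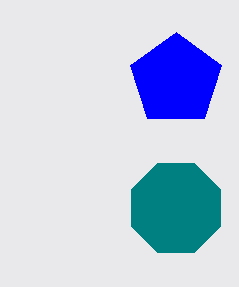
center_x_1 = 176; center_y_1 = 208; radius_1 = 48; center_x_2 = 176; center_y_2 = 80; radius_2 = 48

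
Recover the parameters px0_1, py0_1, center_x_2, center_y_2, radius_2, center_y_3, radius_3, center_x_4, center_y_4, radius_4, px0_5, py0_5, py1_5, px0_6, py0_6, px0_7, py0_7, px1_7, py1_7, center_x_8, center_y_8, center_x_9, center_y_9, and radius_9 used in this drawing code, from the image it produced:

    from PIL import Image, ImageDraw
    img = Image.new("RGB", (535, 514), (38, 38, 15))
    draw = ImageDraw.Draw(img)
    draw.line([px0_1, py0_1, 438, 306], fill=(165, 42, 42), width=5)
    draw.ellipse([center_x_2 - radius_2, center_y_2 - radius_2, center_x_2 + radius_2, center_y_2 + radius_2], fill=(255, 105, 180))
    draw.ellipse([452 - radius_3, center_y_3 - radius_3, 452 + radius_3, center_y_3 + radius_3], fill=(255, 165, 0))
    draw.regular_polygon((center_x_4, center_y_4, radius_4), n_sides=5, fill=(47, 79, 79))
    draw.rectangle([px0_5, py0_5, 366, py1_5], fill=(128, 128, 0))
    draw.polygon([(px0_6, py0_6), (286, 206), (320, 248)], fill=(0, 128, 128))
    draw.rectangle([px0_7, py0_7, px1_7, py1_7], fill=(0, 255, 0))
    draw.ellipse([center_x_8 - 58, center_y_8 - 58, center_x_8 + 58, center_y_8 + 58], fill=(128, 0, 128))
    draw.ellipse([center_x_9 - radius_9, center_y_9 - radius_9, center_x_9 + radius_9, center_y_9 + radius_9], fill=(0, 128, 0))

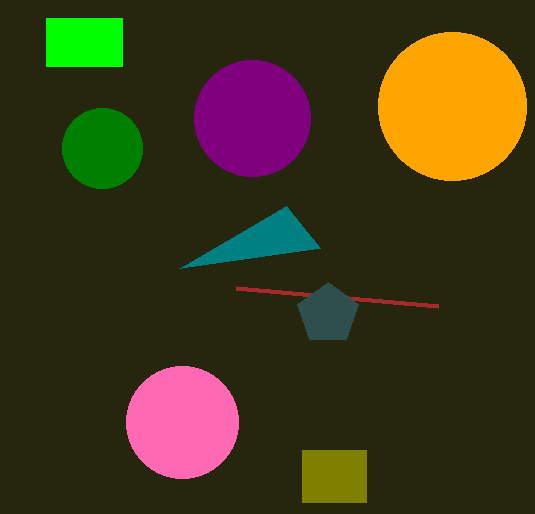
px0_1 = 236
py0_1 = 288
center_x_2 = 182
center_y_2 = 422
radius_2 = 56
center_y_3 = 106
radius_3 = 74
center_x_4 = 328
center_y_4 = 314
radius_4 = 32
px0_5 = 302
py0_5 = 450
py1_5 = 502
px0_6 = 180
py0_6 = 268
px0_7 = 46
py0_7 = 18
px1_7 = 122
py1_7 = 66
center_x_8 = 252
center_y_8 = 118
center_x_9 = 102
center_y_9 = 148
radius_9 = 40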